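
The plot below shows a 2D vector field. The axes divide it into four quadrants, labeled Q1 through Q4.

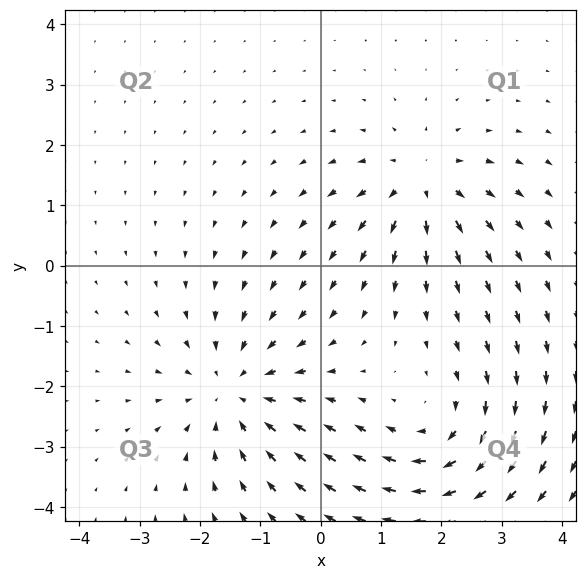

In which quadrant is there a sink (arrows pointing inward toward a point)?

The sink sits at approximately (-1.4, -2.1), which lies in quadrant Q3. The divergence there is about -3, negative as expected for a sink.

Q3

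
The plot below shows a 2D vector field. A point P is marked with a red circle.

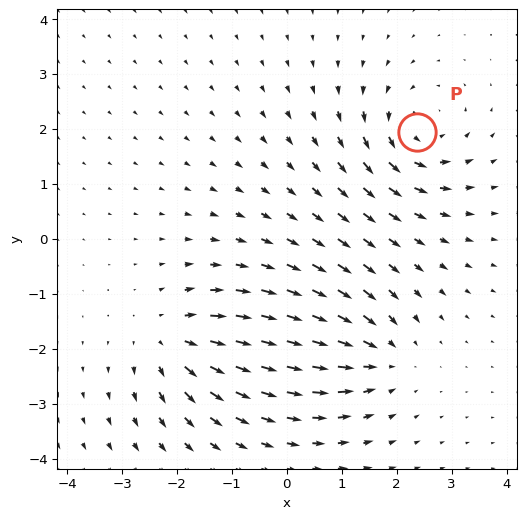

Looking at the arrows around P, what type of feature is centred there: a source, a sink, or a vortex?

vortex

At P (2.4, 1.9) the arrows circulate counterclockwise. Divergence ≈0, curl about +4 — near-zero divergence with nonzero curl is a vortex.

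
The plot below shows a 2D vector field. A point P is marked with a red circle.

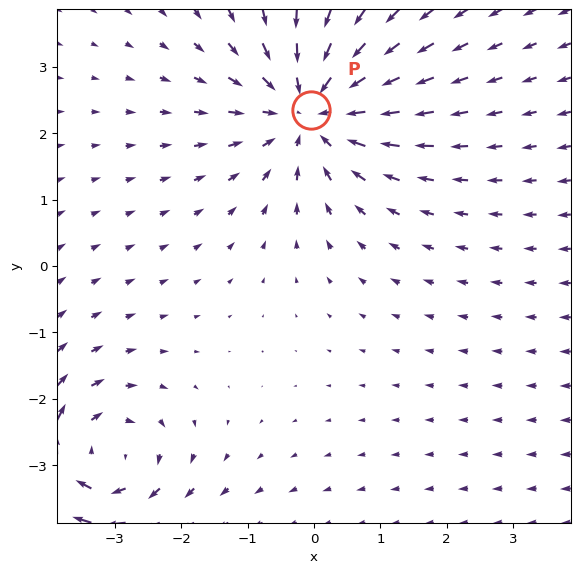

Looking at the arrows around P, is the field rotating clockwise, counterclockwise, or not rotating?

Near P at (-0.0, 2.3) the arrows show no circulation. The curl there is ≈0.

not rotating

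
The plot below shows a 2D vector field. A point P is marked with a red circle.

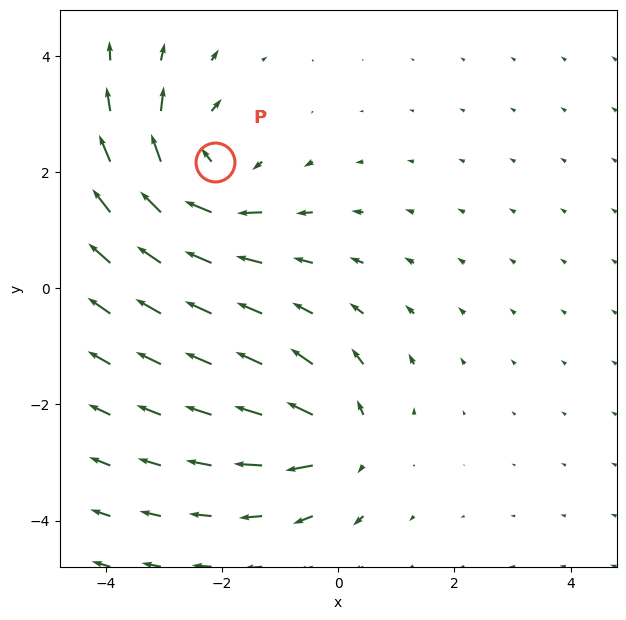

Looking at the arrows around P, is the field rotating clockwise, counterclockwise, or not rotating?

Near P at (-2.1, 2.2) the arrows circulate clockwise. The curl (z-component) there is about -5; negative curl means clockwise rotation.

clockwise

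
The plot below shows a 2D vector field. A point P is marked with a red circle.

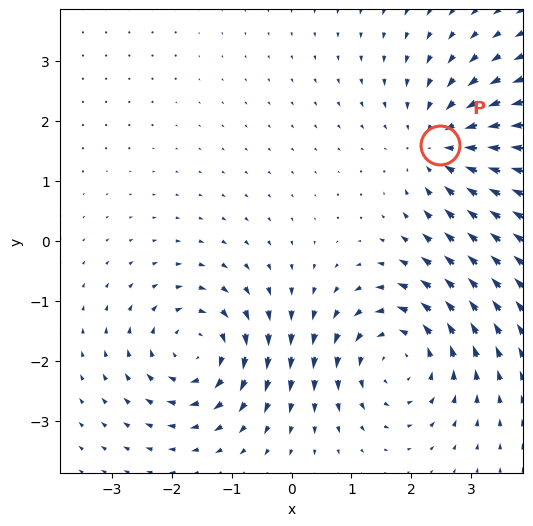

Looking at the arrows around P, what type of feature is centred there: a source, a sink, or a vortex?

At P (2.5, 1.6) the arrows converge inward. Divergence about -4, curl ≈0 — negative divergence with near-zero curl is a sink.

sink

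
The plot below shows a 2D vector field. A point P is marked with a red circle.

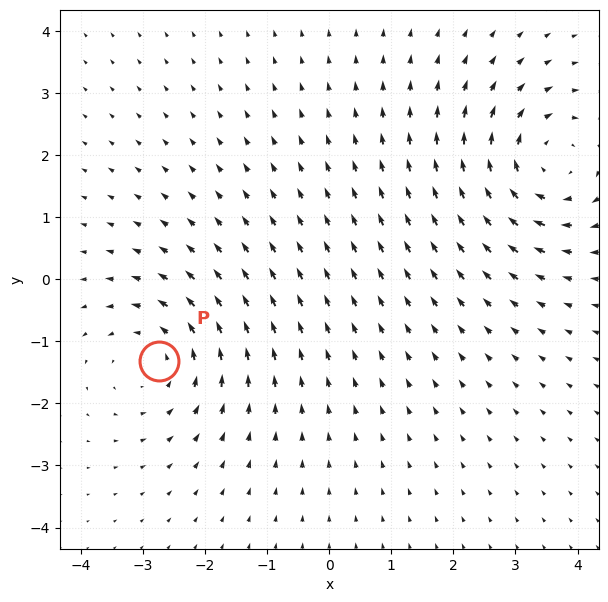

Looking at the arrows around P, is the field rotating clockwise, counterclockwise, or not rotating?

counterclockwise

Near P at (-2.7, -1.3) the arrows circulate counterclockwise. The curl (z-component) there is about +3; positive curl means counterclockwise rotation.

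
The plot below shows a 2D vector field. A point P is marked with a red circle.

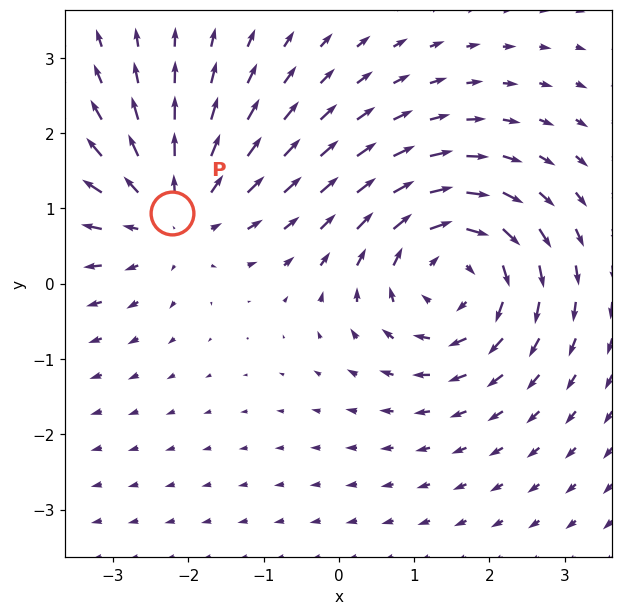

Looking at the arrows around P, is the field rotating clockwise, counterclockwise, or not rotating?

not rotating

Near P at (-2.2, 0.9) the arrows show no circulation. The curl there is ≈0.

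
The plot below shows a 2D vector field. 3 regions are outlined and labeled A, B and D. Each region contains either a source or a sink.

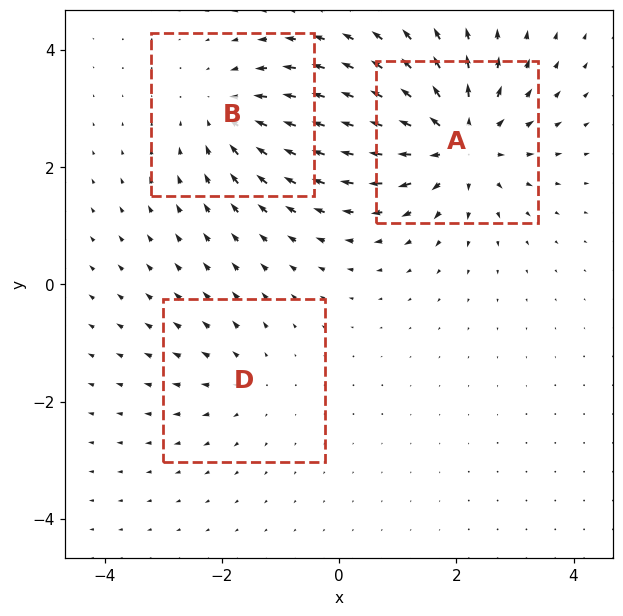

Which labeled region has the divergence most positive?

Divergence at each region's feature centre — A: about +5, B: about -3, D: about +2. Region A is most positive.

A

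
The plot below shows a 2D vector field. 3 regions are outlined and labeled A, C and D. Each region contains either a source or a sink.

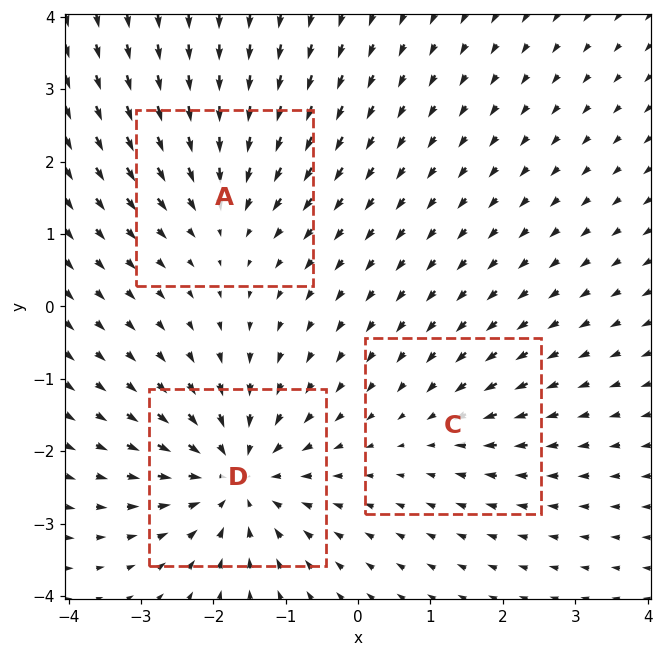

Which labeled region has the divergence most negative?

D

Divergence at each region's feature centre — A: about -3, C: about -2, D: about -5. Region D is most negative.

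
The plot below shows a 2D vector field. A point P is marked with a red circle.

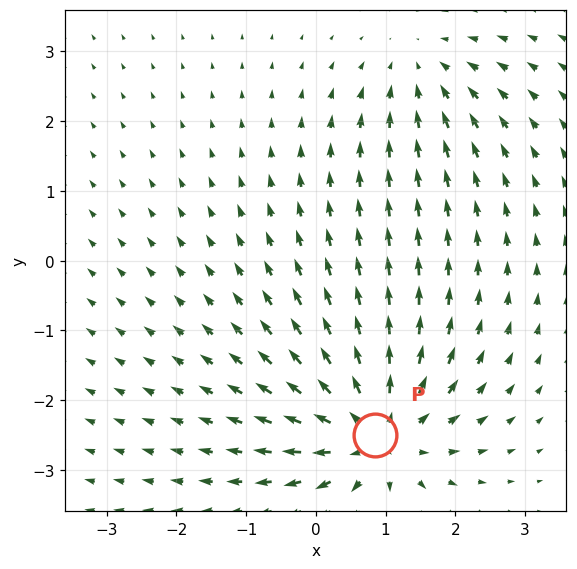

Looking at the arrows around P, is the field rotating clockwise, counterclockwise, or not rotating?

Near P at (0.9, -2.5) the arrows show no circulation. The curl there is ≈0.

not rotating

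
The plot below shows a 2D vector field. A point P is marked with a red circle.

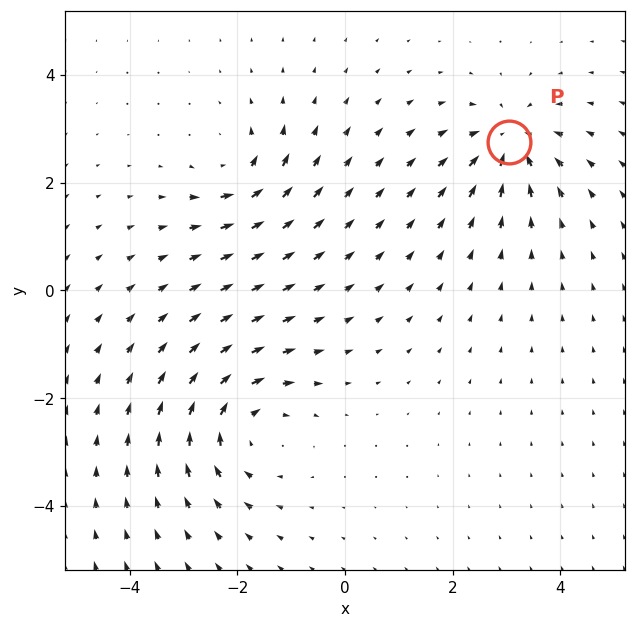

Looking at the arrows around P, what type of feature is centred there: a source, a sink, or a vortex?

At P (3.1, 2.8) the arrows converge inward. Divergence about -5, curl ≈0 — negative divergence with near-zero curl is a sink.

sink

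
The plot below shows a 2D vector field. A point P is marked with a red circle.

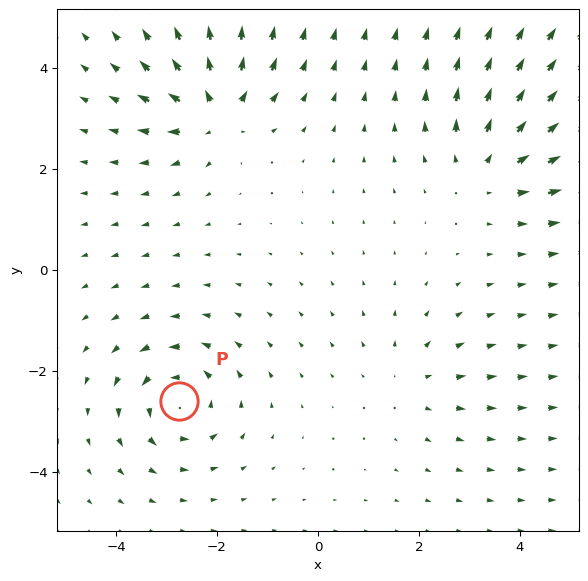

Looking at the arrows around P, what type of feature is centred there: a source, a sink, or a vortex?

vortex

At P (-2.8, -2.6) the arrows circulate counterclockwise. Divergence ≈0, curl about +6 — near-zero divergence with nonzero curl is a vortex.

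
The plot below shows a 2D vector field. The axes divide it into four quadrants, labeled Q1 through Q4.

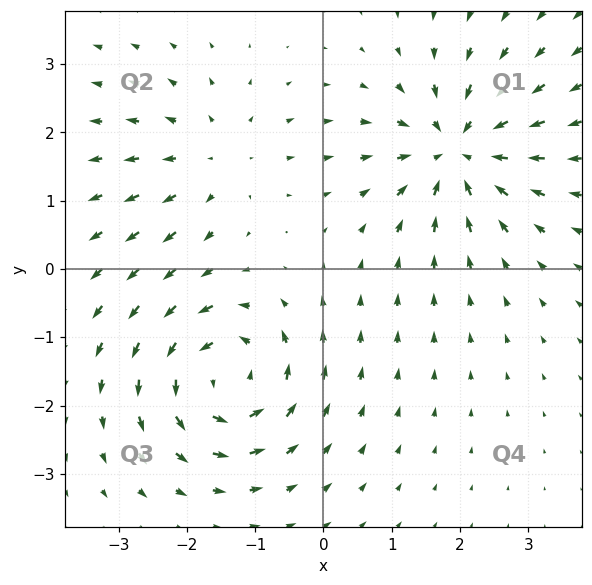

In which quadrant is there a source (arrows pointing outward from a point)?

The source sits at approximately (-1.6, 1.6), which lies in quadrant Q2. The divergence there is about +3, positive as expected for a source.

Q2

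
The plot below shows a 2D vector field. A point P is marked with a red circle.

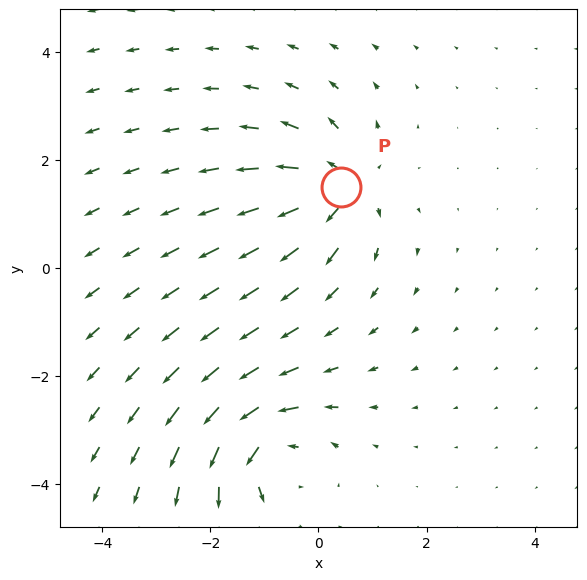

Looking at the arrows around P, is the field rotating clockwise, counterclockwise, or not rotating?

not rotating

Near P at (0.4, 1.5) the arrows show no circulation. The curl there is ≈0.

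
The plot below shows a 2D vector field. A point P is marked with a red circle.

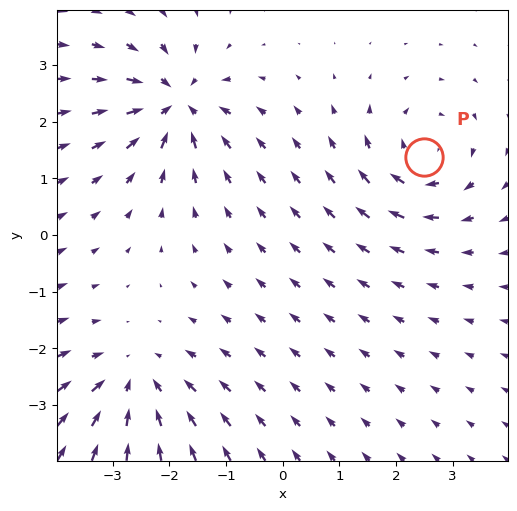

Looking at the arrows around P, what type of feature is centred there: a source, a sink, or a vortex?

At P (2.5, 1.4) the arrows circulate clockwise. Divergence ≈0, curl about -3 — near-zero divergence with nonzero curl is a vortex.

vortex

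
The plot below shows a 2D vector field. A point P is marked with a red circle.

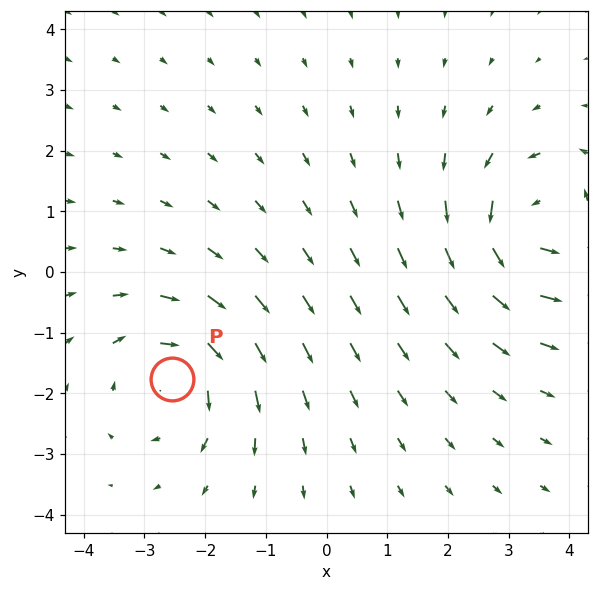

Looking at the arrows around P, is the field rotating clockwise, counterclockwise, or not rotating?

Near P at (-2.5, -1.8) the arrows circulate clockwise. The curl (z-component) there is about -4; negative curl means clockwise rotation.

clockwise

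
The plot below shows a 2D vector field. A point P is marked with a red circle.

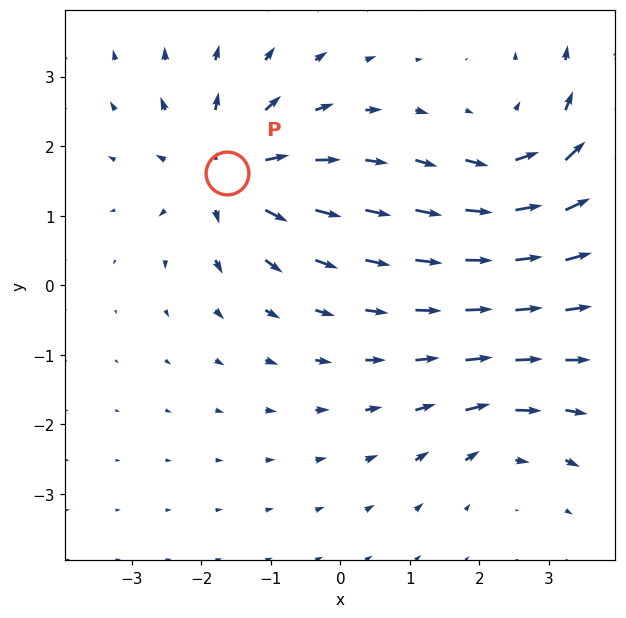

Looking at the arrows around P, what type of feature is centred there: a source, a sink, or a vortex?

source

At P (-1.6, 1.6) the arrows spread outward. Divergence about +6, curl ≈0 — positive divergence with near-zero curl is a source.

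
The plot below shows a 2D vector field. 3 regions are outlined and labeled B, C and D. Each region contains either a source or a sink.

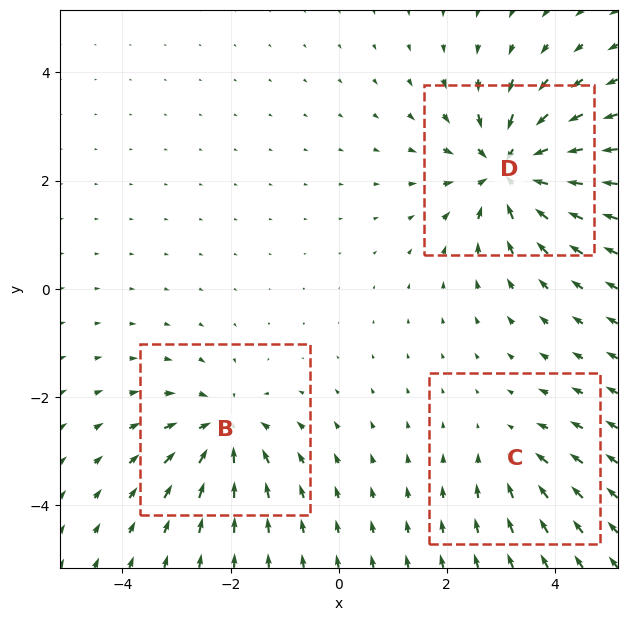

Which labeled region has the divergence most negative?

D

Divergence at each region's feature centre — B: about -4, C: about -2, D: about -6. Region D is most negative.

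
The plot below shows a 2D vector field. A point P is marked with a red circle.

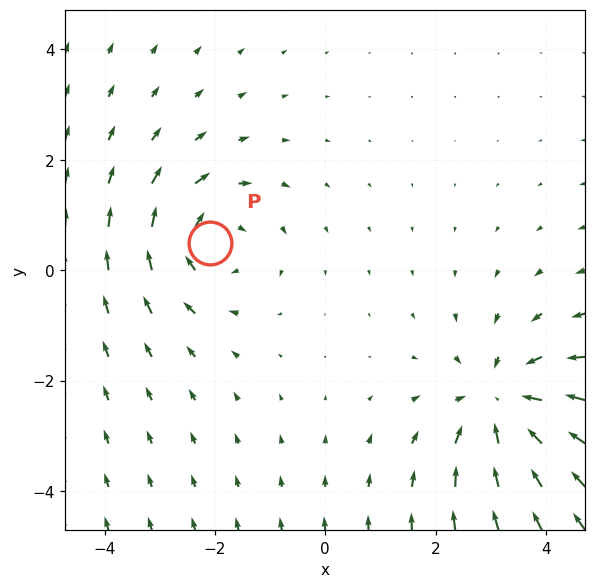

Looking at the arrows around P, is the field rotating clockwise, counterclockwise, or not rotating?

clockwise

Near P at (-2.1, 0.5) the arrows circulate clockwise. The curl (z-component) there is about -4; negative curl means clockwise rotation.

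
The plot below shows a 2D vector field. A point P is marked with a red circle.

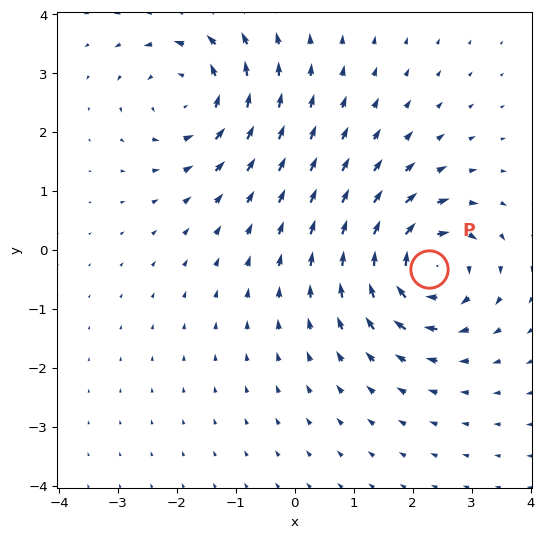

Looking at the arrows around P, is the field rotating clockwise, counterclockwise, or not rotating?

clockwise

Near P at (2.3, -0.3) the arrows circulate clockwise. The curl (z-component) there is about -6; negative curl means clockwise rotation.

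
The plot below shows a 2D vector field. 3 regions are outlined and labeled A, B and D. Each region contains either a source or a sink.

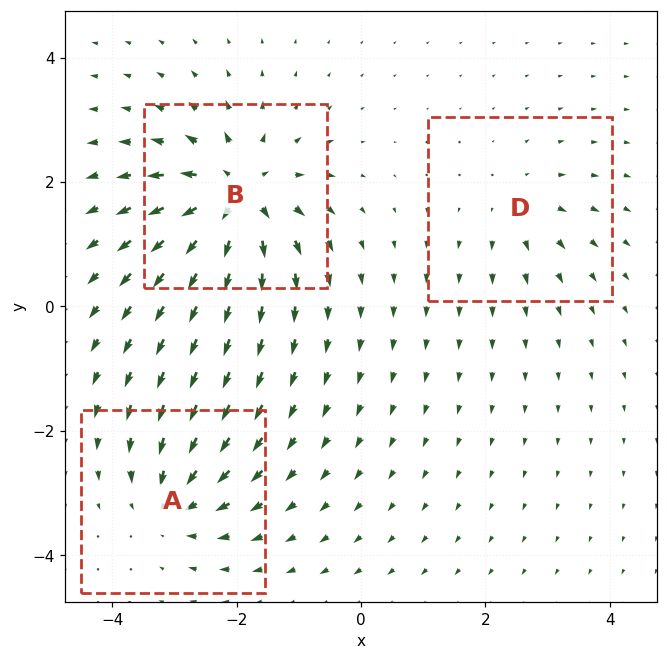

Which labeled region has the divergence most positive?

Divergence at each region's feature centre — A: about -4, B: about +6, D: about +3. Region B is most positive.

B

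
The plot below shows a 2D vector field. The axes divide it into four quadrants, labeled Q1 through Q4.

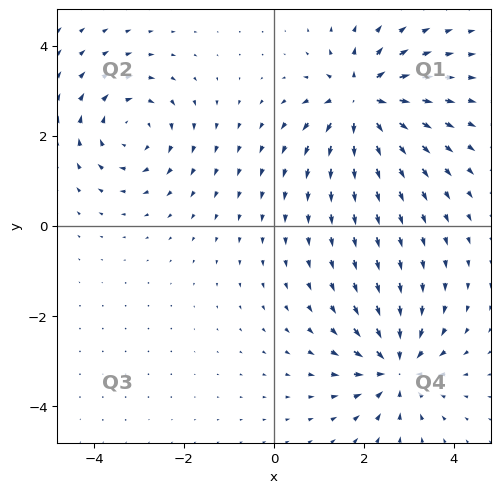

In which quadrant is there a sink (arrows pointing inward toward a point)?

Q4

The sink sits at approximately (2.7, -3.2), which lies in quadrant Q4. The divergence there is about -4, negative as expected for a sink.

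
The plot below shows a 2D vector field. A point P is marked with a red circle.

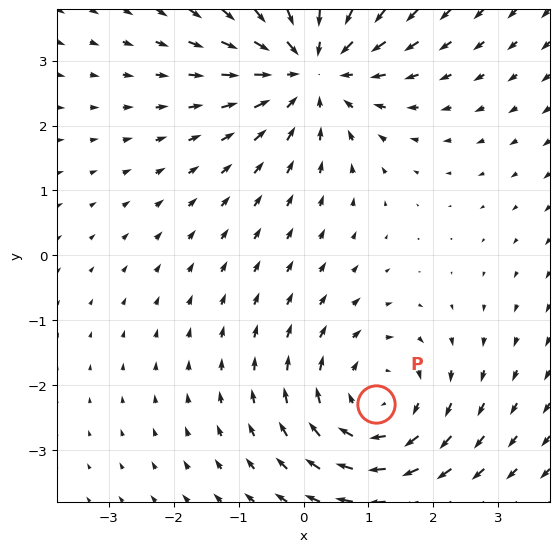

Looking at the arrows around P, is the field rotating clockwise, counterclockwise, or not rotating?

Near P at (1.1, -2.3) the arrows circulate clockwise. The curl (z-component) there is about -3; negative curl means clockwise rotation.

clockwise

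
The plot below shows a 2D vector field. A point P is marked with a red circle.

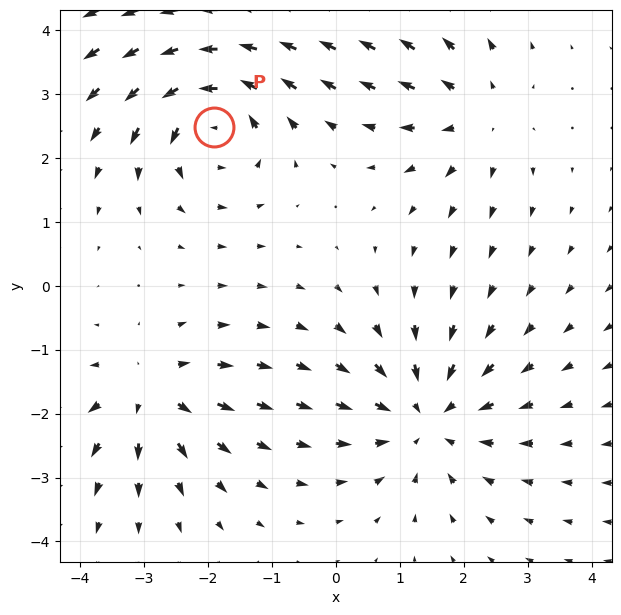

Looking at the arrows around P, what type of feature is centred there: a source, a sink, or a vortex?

At P (-1.9, 2.5) the arrows circulate counterclockwise. Divergence ≈0, curl about +5 — near-zero divergence with nonzero curl is a vortex.

vortex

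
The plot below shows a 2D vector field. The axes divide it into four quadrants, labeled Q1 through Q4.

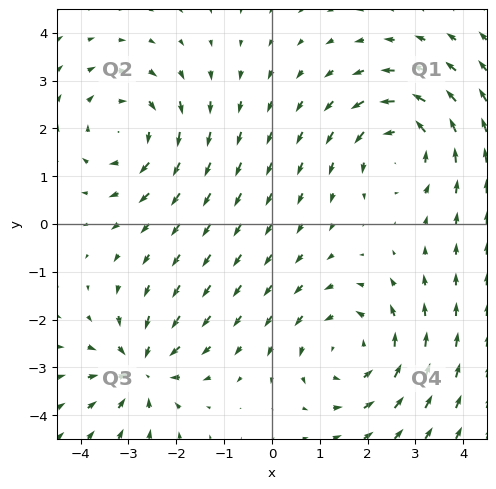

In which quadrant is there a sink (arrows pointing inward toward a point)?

Q3

The sink sits at approximately (-2.7, -3.0), which lies in quadrant Q3. The divergence there is about -5, negative as expected for a sink.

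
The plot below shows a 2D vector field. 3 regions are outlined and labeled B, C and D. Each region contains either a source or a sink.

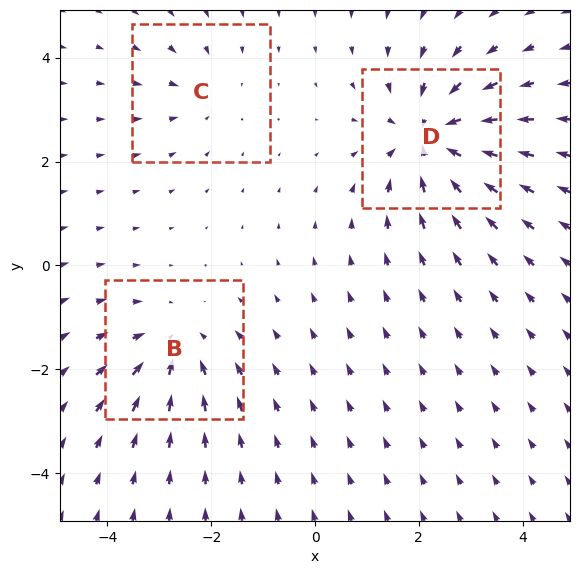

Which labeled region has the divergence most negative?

D

Divergence at each region's feature centre — B: about -3, C: about -2, D: about -5. Region D is most negative.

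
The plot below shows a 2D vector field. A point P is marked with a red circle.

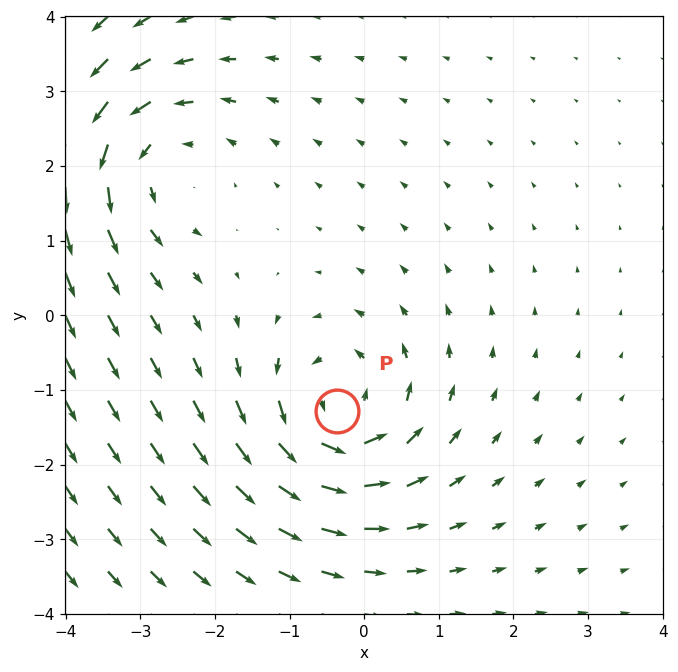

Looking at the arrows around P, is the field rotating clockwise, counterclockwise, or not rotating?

Near P at (-0.4, -1.3) the arrows circulate counterclockwise. The curl (z-component) there is about +4; positive curl means counterclockwise rotation.

counterclockwise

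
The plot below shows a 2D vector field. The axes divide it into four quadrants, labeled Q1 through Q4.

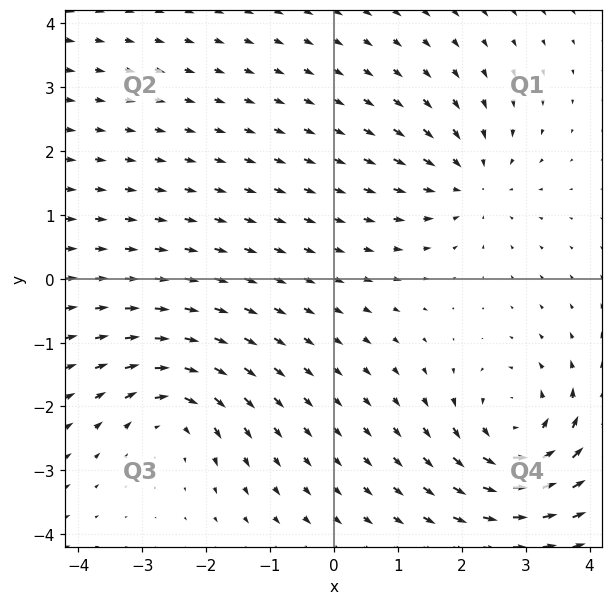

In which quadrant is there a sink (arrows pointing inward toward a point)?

Q1

The sink sits at approximately (2.1, 1.5), which lies in quadrant Q1. The divergence there is about -3, negative as expected for a sink.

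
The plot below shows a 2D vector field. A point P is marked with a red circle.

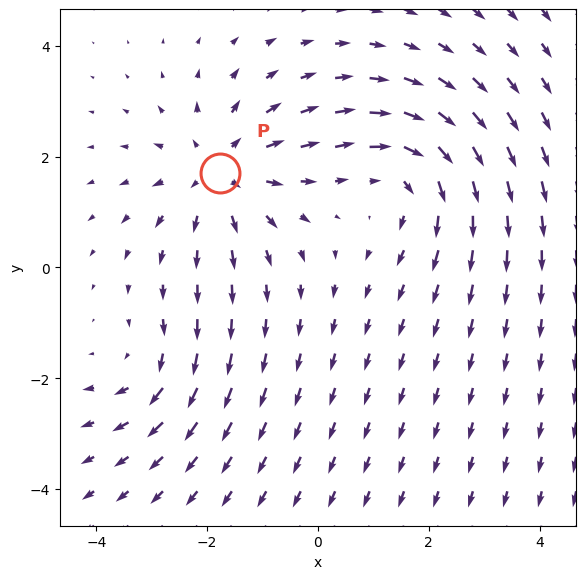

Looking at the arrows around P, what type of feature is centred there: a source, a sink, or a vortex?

At P (-1.8, 1.7) the arrows spread outward. Divergence about +4, curl ≈0 — positive divergence with near-zero curl is a source.

source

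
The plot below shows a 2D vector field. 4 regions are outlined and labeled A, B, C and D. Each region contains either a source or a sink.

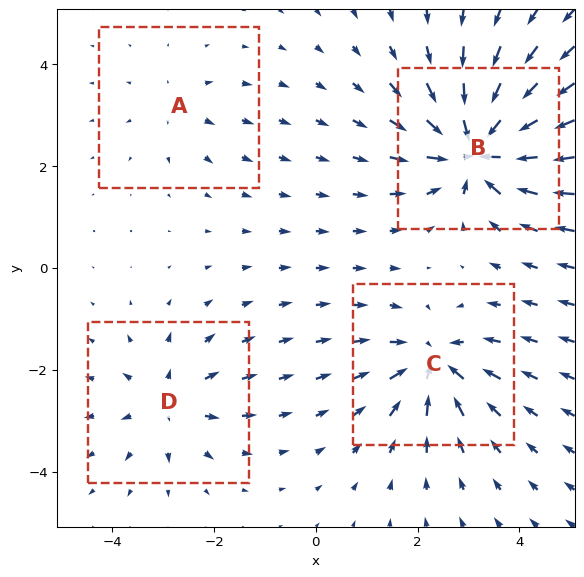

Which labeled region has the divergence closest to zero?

A

Divergence at each region's feature centre — A: about +3, B: about -9, C: about -6, D: about +4. Region A is closest to zero.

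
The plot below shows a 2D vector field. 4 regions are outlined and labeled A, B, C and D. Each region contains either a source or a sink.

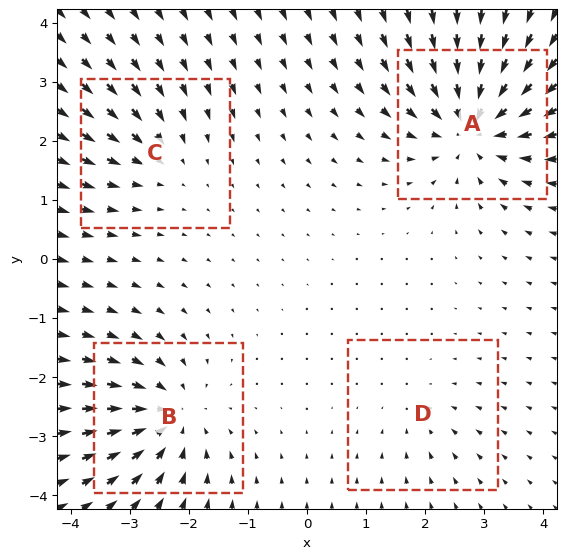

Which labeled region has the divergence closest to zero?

D

Divergence at each region's feature centre — A: about -7, B: about -6, C: about -3, D: about -2. Region D is closest to zero.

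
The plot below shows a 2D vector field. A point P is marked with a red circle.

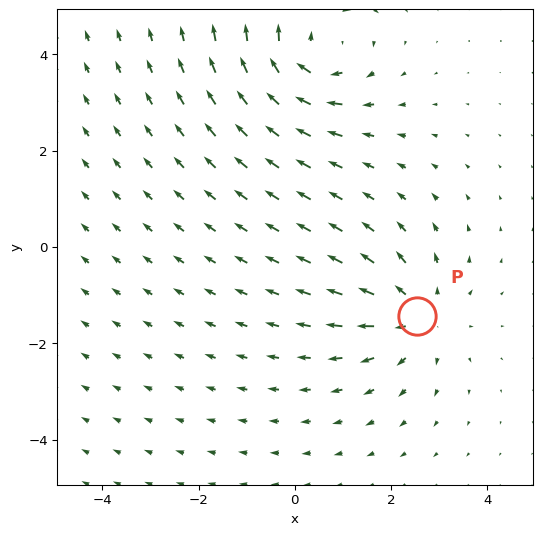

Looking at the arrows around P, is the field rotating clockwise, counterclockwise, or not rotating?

not rotating

Near P at (2.5, -1.4) the arrows show no circulation. The curl there is ≈0.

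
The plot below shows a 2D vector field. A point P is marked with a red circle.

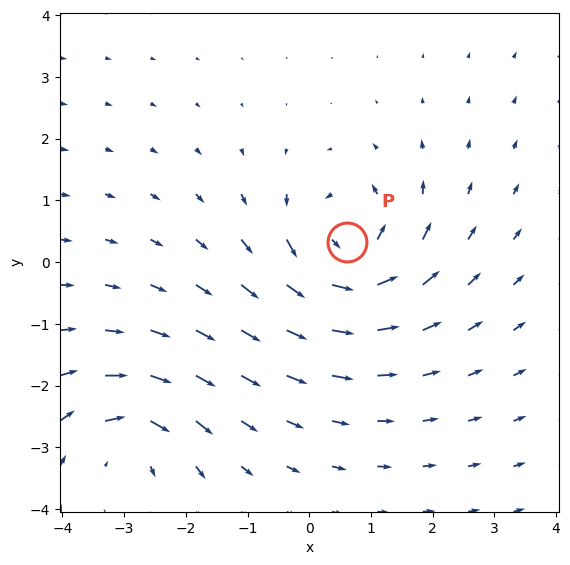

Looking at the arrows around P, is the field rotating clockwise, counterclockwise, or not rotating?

Near P at (0.6, 0.3) the arrows circulate counterclockwise. The curl (z-component) there is about +5; positive curl means counterclockwise rotation.

counterclockwise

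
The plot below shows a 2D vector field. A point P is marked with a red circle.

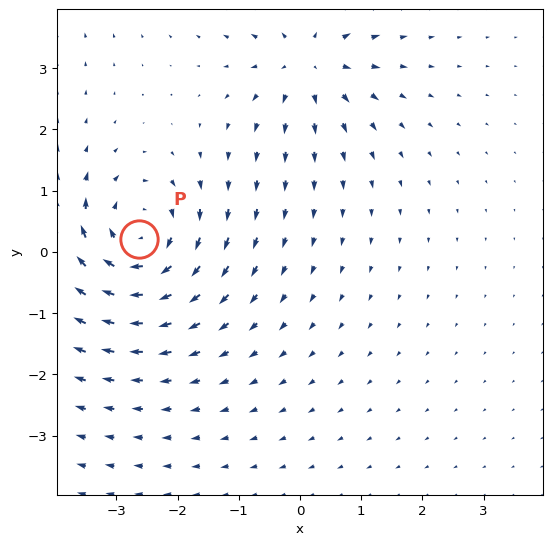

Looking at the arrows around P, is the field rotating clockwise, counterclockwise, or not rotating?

Near P at (-2.6, 0.2) the arrows circulate clockwise. The curl (z-component) there is about -5; negative curl means clockwise rotation.

clockwise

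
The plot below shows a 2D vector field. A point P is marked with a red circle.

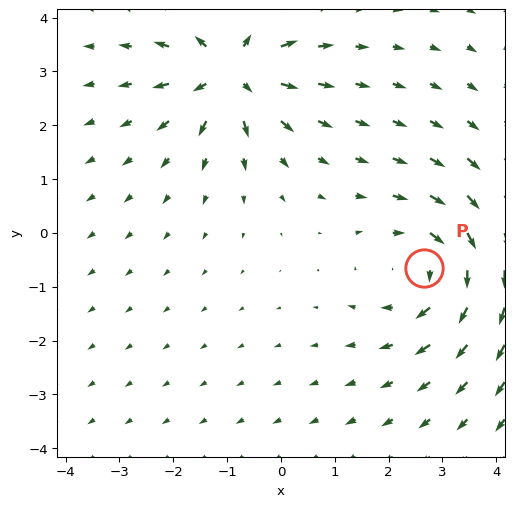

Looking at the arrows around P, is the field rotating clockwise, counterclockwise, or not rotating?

Near P at (2.7, -0.7) the arrows circulate clockwise. The curl (z-component) there is about -4; negative curl means clockwise rotation.

clockwise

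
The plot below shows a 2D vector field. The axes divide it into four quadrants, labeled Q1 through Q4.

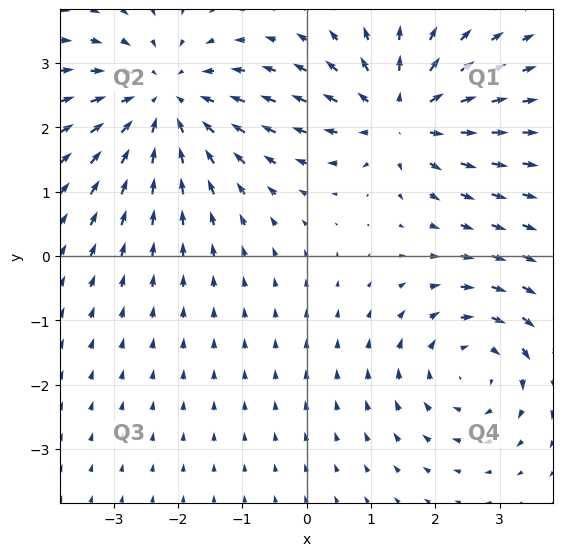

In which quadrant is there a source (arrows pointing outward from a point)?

Q1

The source sits at approximately (1.5, 2.2), which lies in quadrant Q1. The divergence there is about +5, positive as expected for a source.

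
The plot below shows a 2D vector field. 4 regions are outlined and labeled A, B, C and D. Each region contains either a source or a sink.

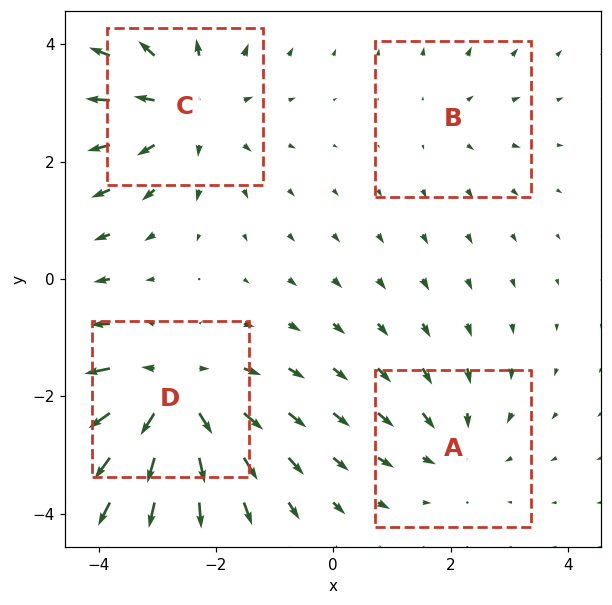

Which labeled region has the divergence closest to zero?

B

Divergence at each region's feature centre — A: about -3, B: about +2, C: about +4, D: about +6. Region B is closest to zero.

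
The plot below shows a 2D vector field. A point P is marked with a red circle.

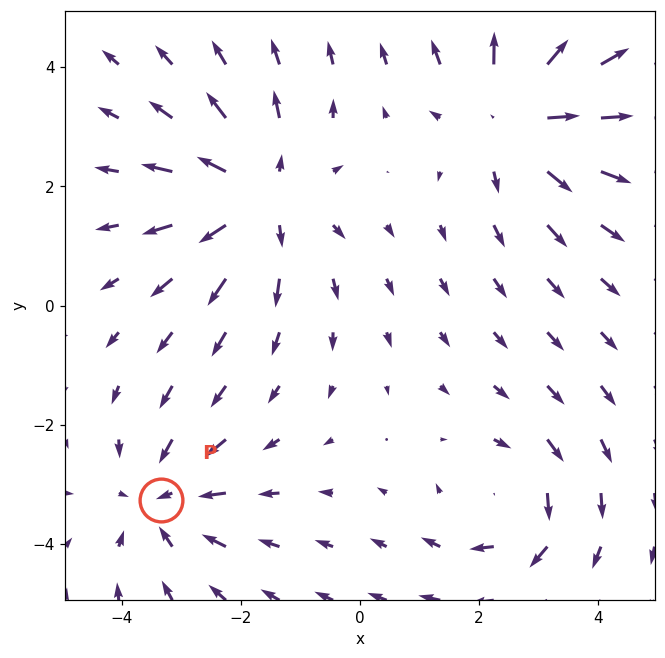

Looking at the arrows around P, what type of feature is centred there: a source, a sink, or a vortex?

At P (-3.3, -3.3) the arrows converge inward. Divergence about -3, curl ≈0 — negative divergence with near-zero curl is a sink.

sink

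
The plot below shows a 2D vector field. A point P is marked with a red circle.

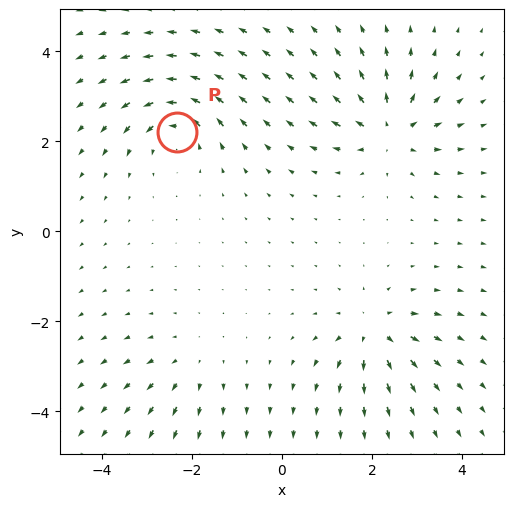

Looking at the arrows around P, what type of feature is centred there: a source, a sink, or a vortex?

vortex

At P (-2.3, 2.2) the arrows circulate counterclockwise. Divergence ≈0, curl about +6 — near-zero divergence with nonzero curl is a vortex.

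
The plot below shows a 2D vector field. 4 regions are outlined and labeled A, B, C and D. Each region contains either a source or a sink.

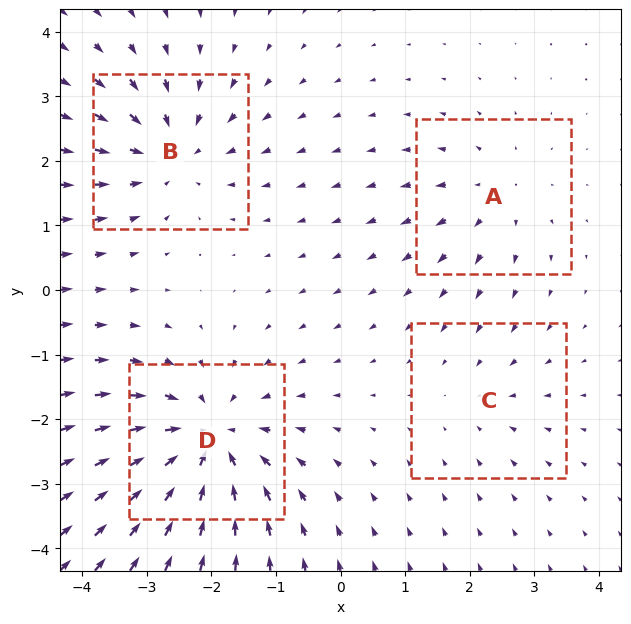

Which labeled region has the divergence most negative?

Divergence at each region's feature centre — A: about +3, B: about -5, C: about -2, D: about -6. Region D is most negative.

D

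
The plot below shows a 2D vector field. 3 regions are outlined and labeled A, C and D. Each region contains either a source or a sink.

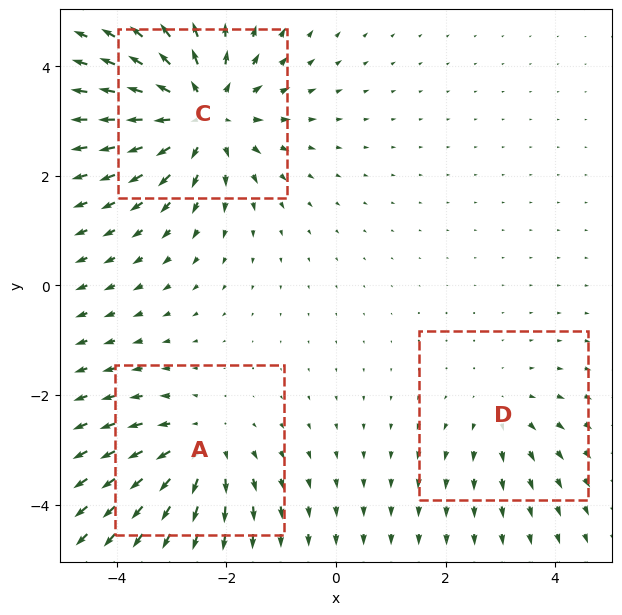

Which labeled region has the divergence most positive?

C

Divergence at each region's feature centre — A: about +3, C: about +5, D: about +2. Region C is most positive.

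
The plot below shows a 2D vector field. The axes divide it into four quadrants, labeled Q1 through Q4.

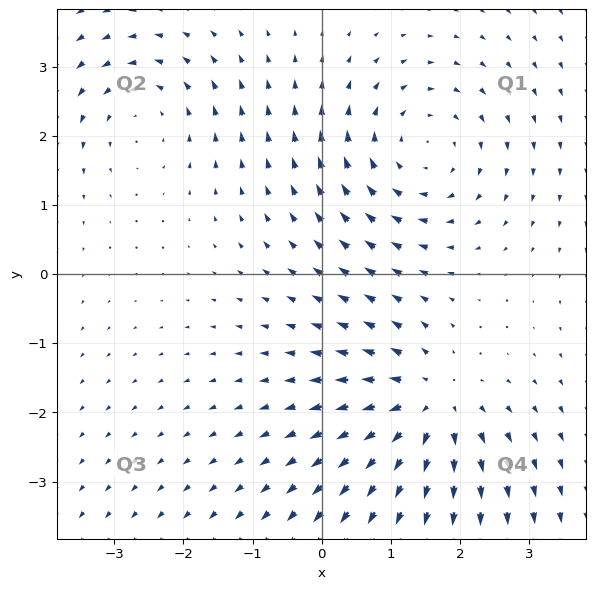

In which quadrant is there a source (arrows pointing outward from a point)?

The source sits at approximately (1.6, -1.9), which lies in quadrant Q4. The divergence there is about +4, positive as expected for a source.

Q4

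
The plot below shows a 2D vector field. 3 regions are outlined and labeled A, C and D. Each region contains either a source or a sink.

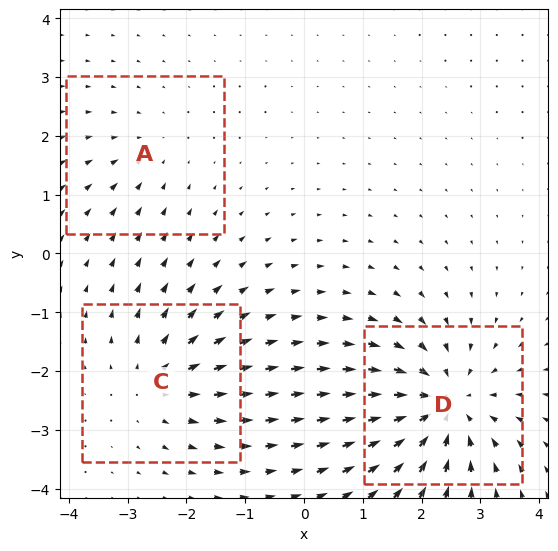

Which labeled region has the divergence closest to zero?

A

Divergence at each region's feature centre — A: about -2, C: about +3, D: about -5. Region A is closest to zero.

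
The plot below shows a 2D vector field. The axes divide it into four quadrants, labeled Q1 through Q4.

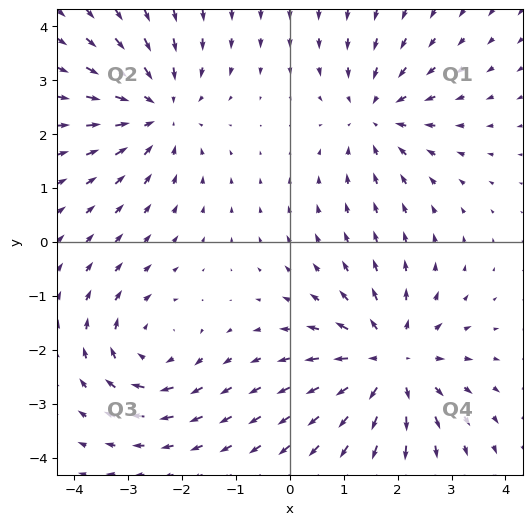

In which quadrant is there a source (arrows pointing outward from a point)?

The source sits at approximately (1.9, -2.2), which lies in quadrant Q4. The divergence there is about +5, positive as expected for a source.

Q4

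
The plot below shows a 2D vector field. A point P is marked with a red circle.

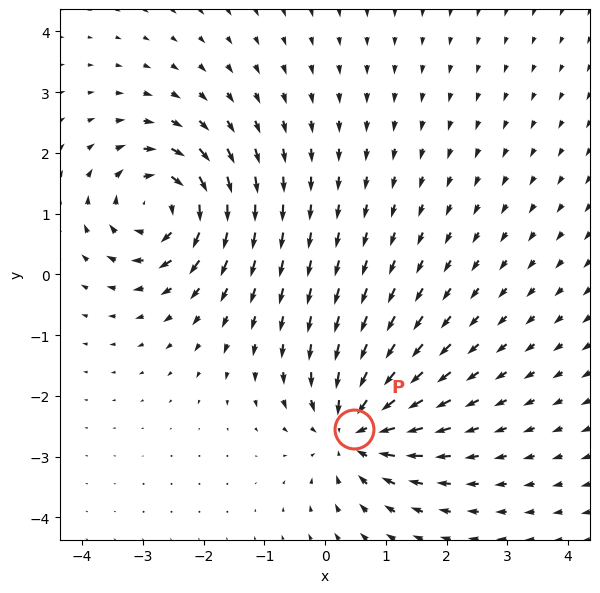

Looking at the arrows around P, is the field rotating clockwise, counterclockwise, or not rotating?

Near P at (0.5, -2.5) the arrows show no circulation. The curl there is ≈0.

not rotating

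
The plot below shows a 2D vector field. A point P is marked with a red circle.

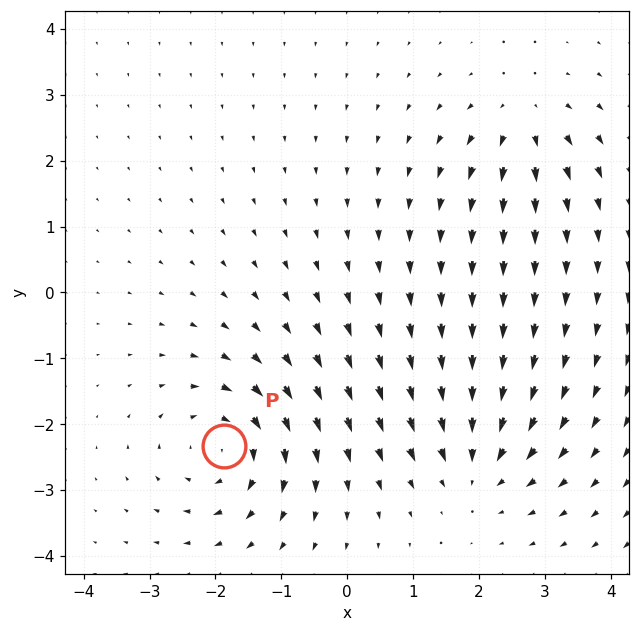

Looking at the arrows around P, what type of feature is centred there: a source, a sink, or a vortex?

vortex

At P (-1.9, -2.3) the arrows circulate clockwise. Divergence ≈0, curl about -6 — near-zero divergence with nonzero curl is a vortex.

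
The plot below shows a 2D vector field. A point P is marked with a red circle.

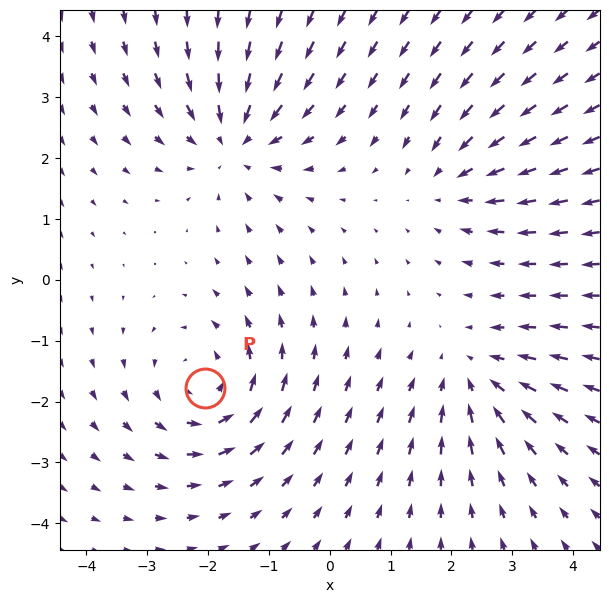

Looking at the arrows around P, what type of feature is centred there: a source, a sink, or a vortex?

vortex

At P (-2.1, -1.8) the arrows circulate counterclockwise. Divergence ≈0, curl about +4 — near-zero divergence with nonzero curl is a vortex.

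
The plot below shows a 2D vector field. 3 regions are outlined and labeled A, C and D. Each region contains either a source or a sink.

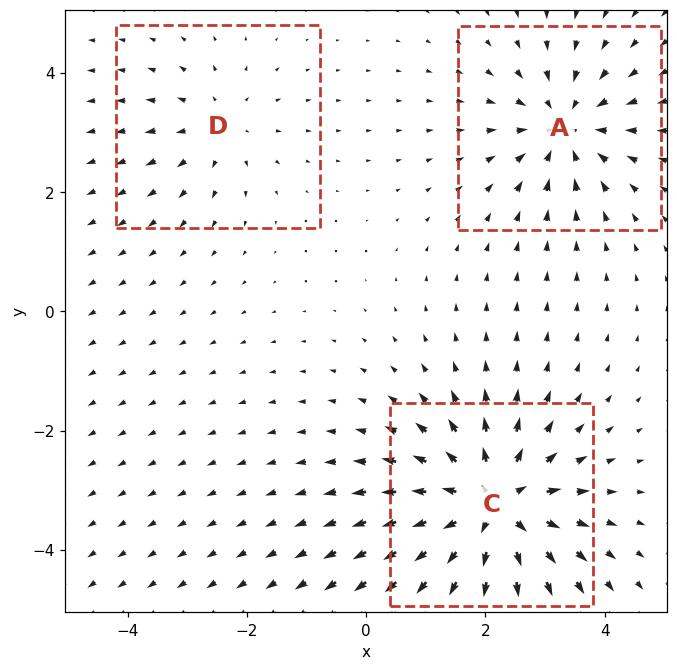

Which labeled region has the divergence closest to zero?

D

Divergence at each region's feature centre — A: about -3, C: about +5, D: about +2. Region D is closest to zero.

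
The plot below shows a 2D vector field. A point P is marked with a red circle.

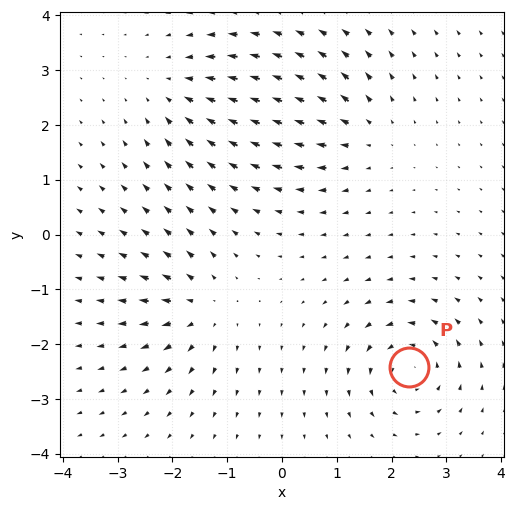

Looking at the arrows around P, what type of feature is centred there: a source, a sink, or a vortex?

vortex

At P (2.3, -2.4) the arrows circulate counterclockwise. Divergence ≈0, curl about +5 — near-zero divergence with nonzero curl is a vortex.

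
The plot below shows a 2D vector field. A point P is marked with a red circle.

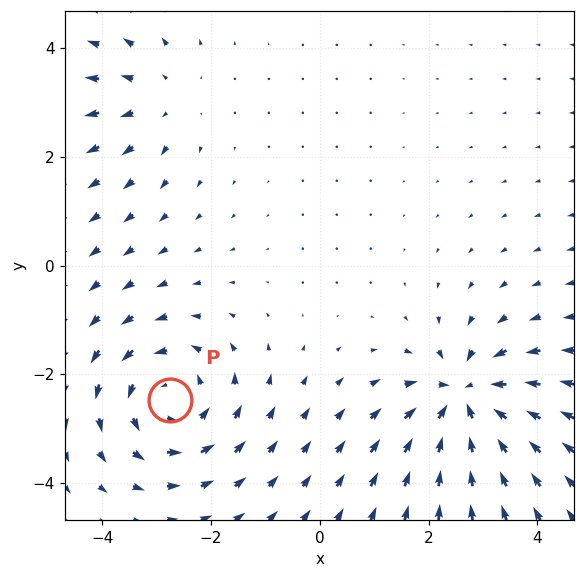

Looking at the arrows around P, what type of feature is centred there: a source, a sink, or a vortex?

At P (-2.8, -2.5) the arrows circulate counterclockwise. Divergence ≈0, curl about +4 — near-zero divergence with nonzero curl is a vortex.

vortex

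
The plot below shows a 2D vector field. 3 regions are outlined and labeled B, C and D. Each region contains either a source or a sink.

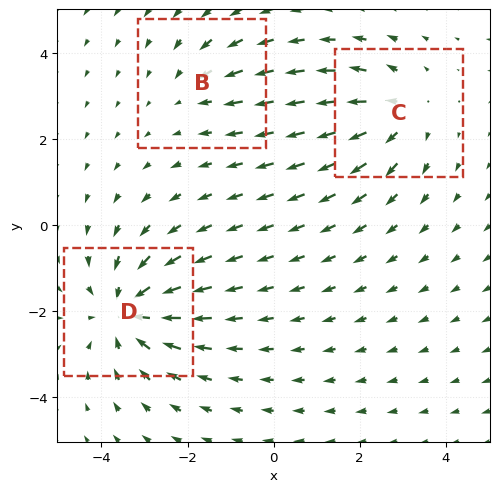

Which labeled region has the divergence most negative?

D

Divergence at each region's feature centre — B: about -2, C: about +3, D: about -4. Region D is most negative.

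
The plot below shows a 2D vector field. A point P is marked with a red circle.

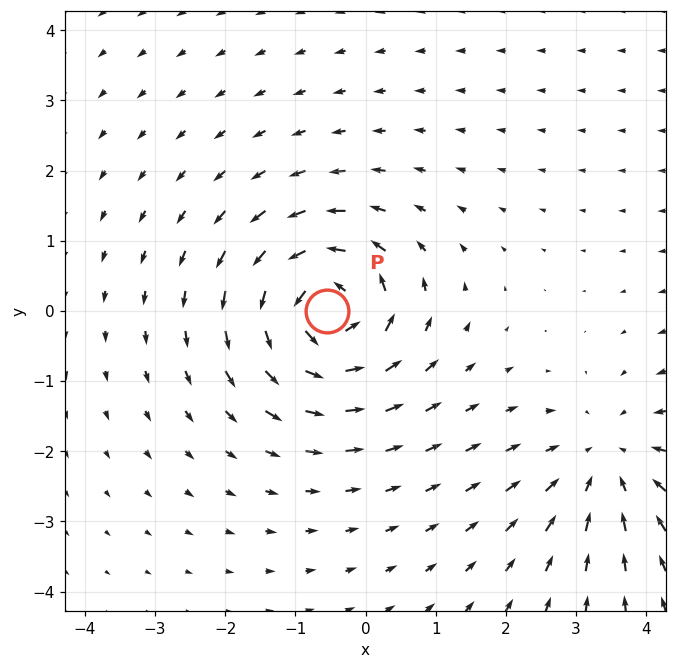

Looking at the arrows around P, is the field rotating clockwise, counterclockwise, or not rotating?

counterclockwise

Near P at (-0.6, 0.0) the arrows circulate counterclockwise. The curl (z-component) there is about +7; positive curl means counterclockwise rotation.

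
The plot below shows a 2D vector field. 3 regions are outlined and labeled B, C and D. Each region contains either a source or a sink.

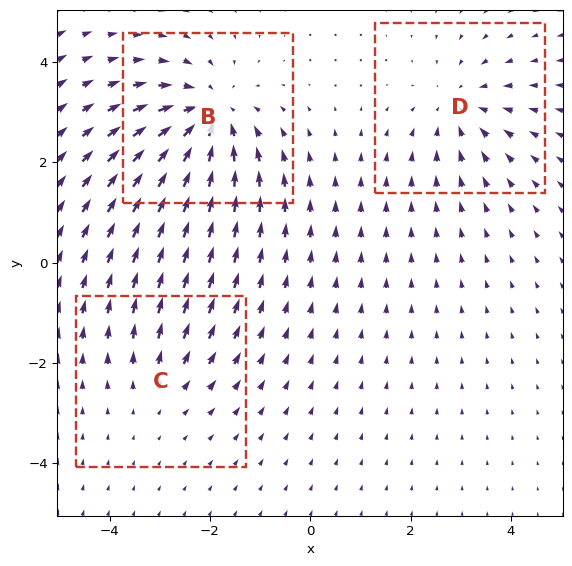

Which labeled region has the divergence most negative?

Divergence at each region's feature centre — B: about -4, C: about +2, D: about -3. Region B is most negative.

B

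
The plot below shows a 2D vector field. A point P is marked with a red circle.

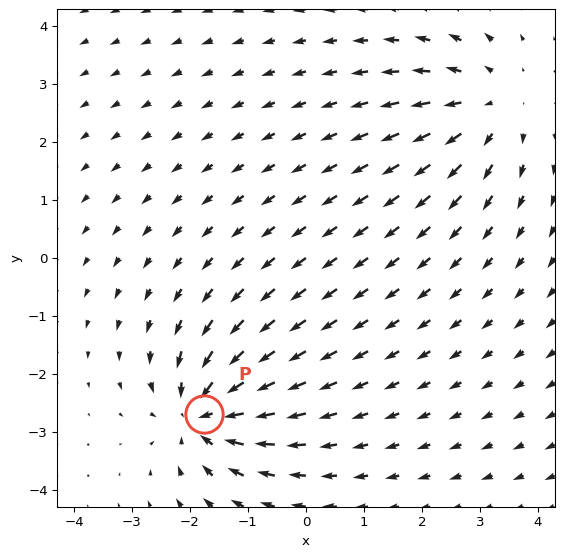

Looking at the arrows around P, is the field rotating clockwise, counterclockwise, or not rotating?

Near P at (-1.8, -2.7) the arrows show no circulation. The curl there is ≈0.

not rotating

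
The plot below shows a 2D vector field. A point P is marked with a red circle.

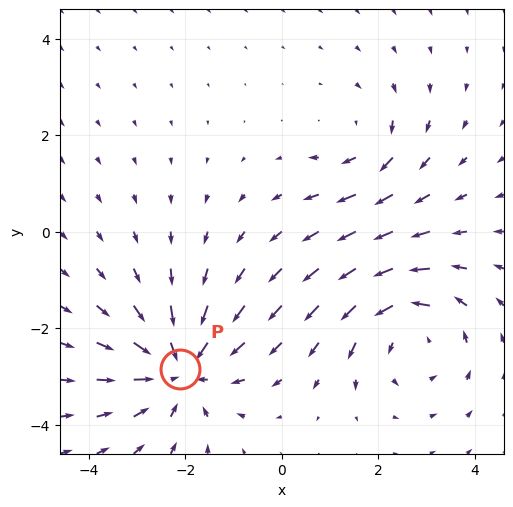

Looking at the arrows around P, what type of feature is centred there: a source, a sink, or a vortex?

sink

At P (-2.1, -2.8) the arrows converge inward. Divergence about -4, curl ≈0 — negative divergence with near-zero curl is a sink.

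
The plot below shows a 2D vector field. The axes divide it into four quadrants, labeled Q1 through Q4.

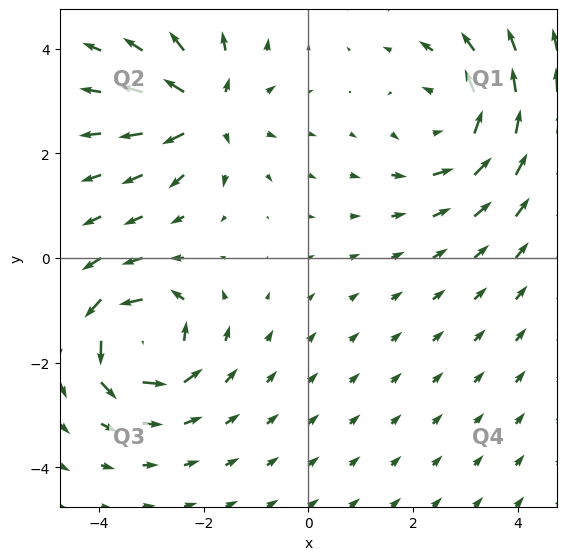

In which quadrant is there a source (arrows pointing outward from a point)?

The source sits at approximately (-2.0, 2.8), which lies in quadrant Q2. The divergence there is about +5, positive as expected for a source.

Q2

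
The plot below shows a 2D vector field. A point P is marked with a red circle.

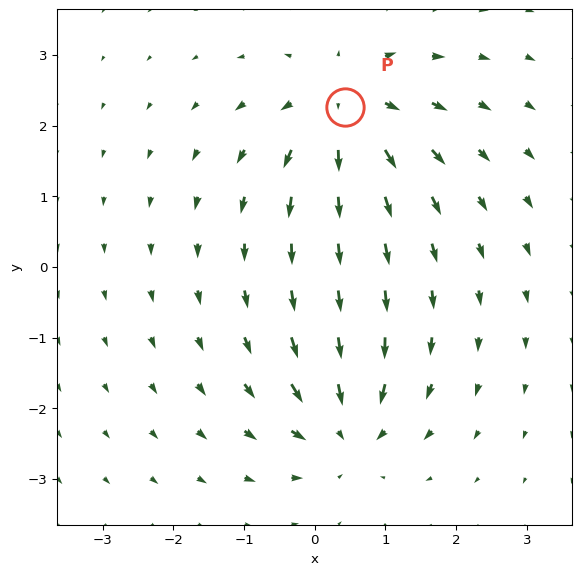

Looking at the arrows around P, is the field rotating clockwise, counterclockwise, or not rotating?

Near P at (0.4, 2.3) the arrows show no circulation. The curl there is ≈0.

not rotating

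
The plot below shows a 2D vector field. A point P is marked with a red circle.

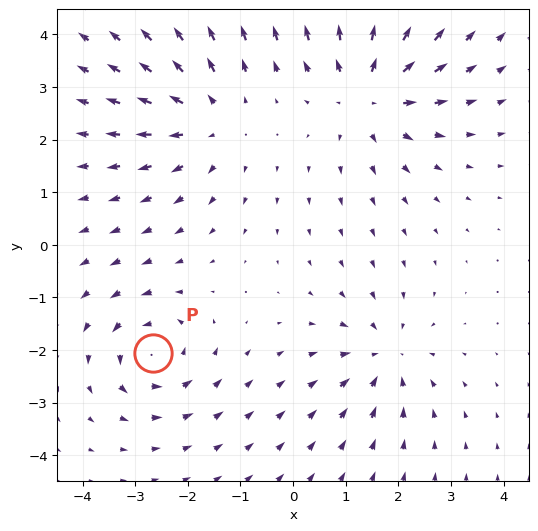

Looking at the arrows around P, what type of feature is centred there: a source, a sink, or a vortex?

vortex

At P (-2.7, -2.1) the arrows circulate counterclockwise. Divergence ≈0, curl about +5 — near-zero divergence with nonzero curl is a vortex.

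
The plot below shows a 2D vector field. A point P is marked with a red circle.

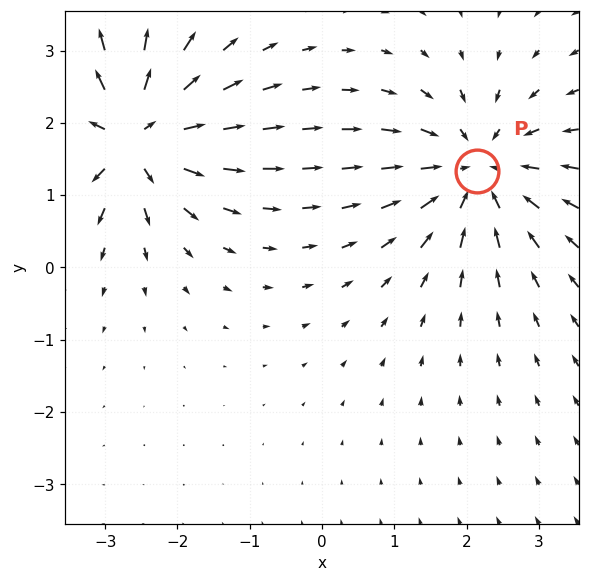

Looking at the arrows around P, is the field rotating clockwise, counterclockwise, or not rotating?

not rotating

Near P at (2.1, 1.3) the arrows show no circulation. The curl there is ≈0.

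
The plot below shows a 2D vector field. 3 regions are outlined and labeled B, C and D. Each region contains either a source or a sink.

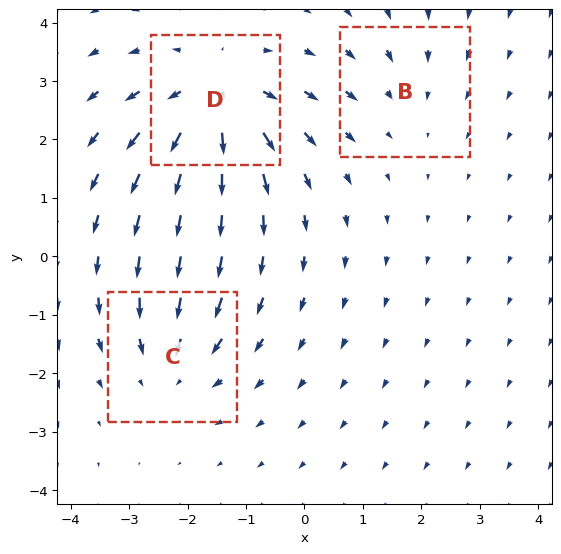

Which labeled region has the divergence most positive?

Divergence at each region's feature centre — B: about -2, C: about -3, D: about +5. Region D is most positive.

D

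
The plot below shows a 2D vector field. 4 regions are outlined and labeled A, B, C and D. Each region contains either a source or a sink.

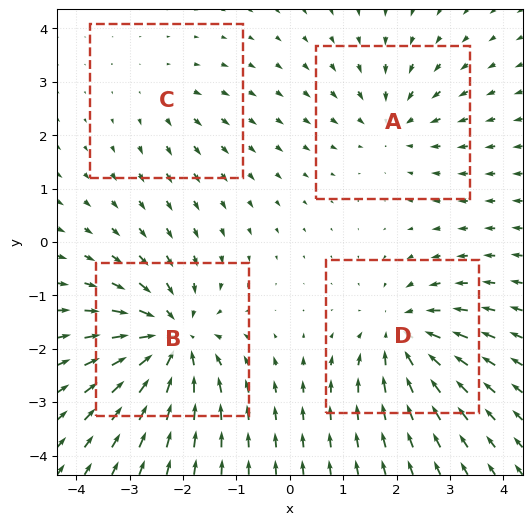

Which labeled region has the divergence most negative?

B

Divergence at each region's feature centre — A: about -4, B: about -7, C: about +2, D: about -5. Region B is most negative.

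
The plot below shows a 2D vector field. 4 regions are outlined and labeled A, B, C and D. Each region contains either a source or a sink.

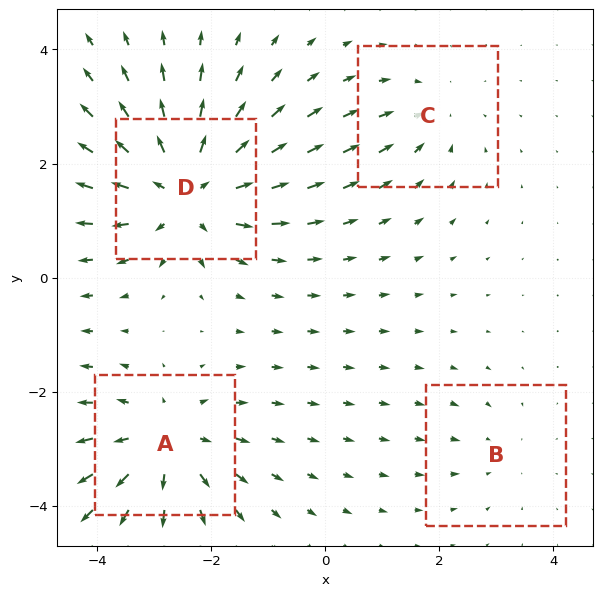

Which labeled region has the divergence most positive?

D

Divergence at each region's feature centre — A: about +5, B: about -2, C: about -3, D: about +6. Region D is most positive.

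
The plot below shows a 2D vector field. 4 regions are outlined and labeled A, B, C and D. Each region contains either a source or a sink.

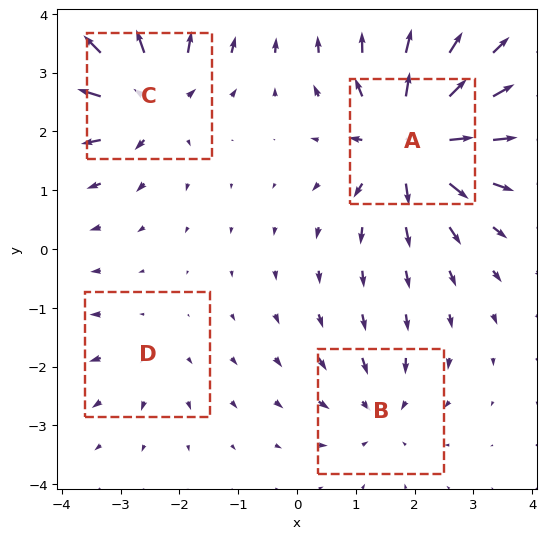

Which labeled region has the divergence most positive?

A

Divergence at each region's feature centre — A: about +9, B: about -4, C: about +7, D: about +3. Region A is most positive.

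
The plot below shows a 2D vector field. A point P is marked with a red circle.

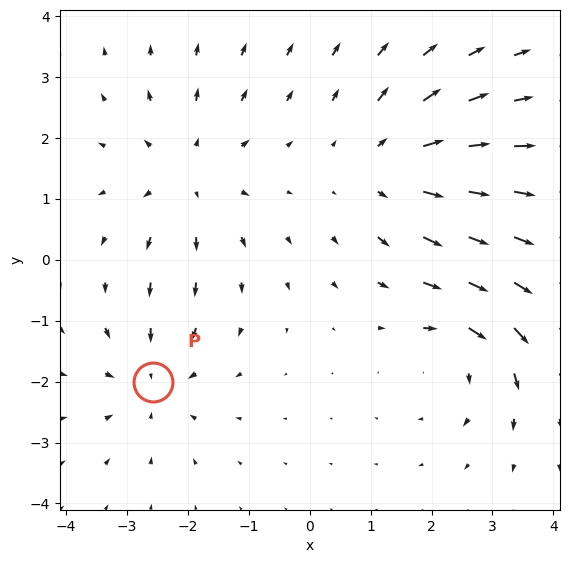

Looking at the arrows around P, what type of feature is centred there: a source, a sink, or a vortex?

sink

At P (-2.6, -2.0) the arrows converge inward. Divergence about -3, curl ≈0 — negative divergence with near-zero curl is a sink.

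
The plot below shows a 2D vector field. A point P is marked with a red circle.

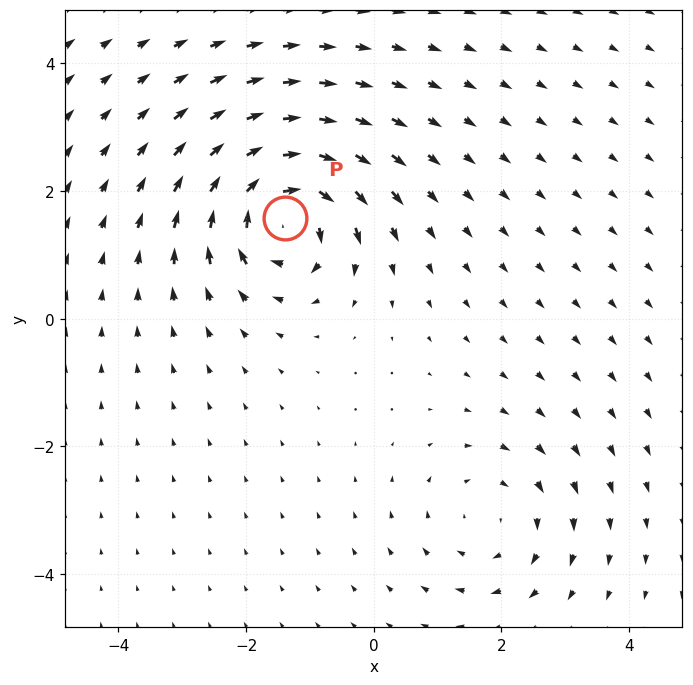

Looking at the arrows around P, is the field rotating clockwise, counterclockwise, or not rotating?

clockwise

Near P at (-1.4, 1.6) the arrows circulate clockwise. The curl (z-component) there is about -7; negative curl means clockwise rotation.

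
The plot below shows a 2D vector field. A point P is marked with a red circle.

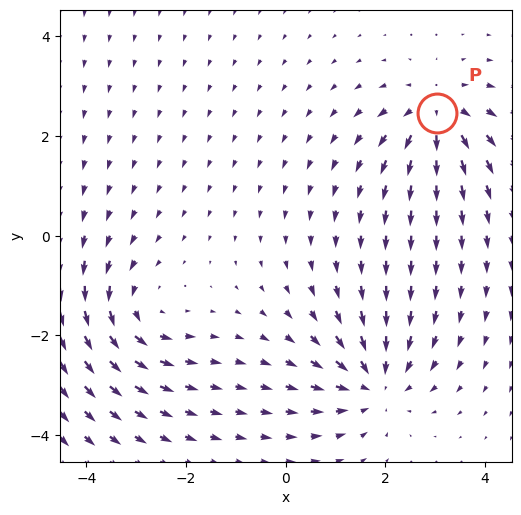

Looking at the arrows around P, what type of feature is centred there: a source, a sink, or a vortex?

source

At P (3.0, 2.5) the arrows spread outward. Divergence about +4, curl ≈0 — positive divergence with near-zero curl is a source.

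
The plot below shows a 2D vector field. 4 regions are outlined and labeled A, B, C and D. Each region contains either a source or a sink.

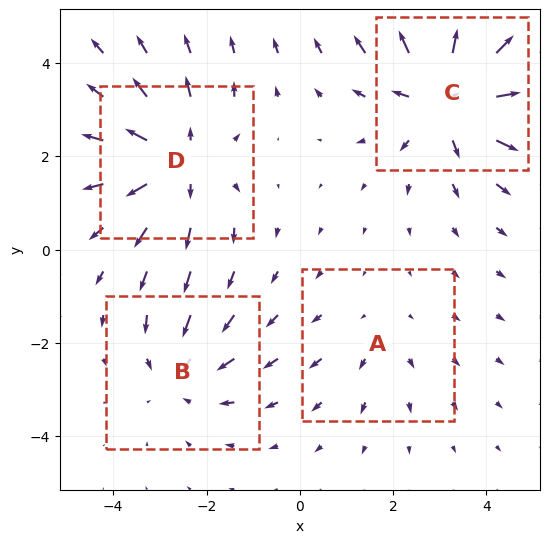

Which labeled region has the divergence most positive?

Divergence at each region's feature centre — A: about +2, B: about -3, C: about +5, D: about +4. Region C is most positive.

C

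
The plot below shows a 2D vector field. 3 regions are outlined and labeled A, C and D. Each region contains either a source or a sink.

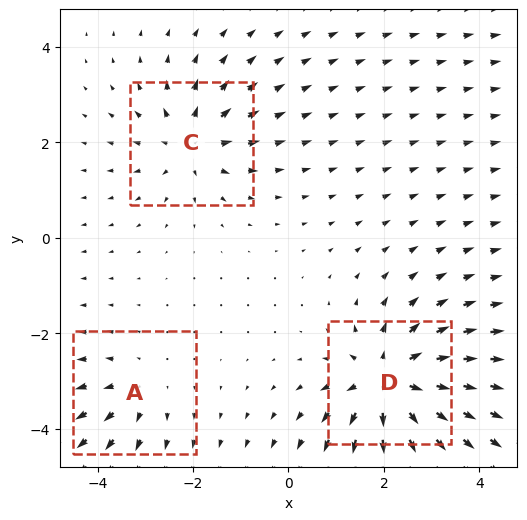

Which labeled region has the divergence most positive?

Divergence at each region's feature centre — A: about +2, C: about +4, D: about +5. Region D is most positive.

D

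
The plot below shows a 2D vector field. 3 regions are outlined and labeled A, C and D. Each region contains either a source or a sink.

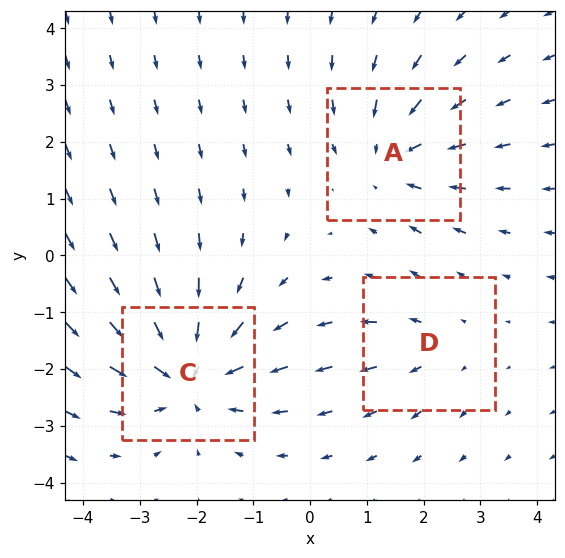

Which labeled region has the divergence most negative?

Divergence at each region's feature centre — A: about -3, C: about -4, D: about +2. Region C is most negative.

C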